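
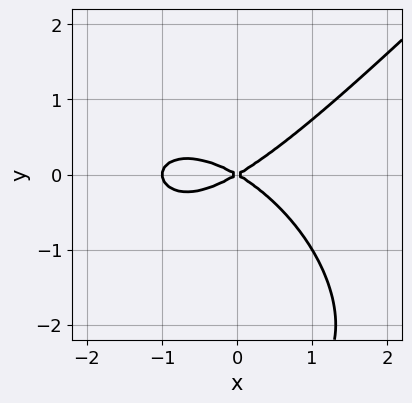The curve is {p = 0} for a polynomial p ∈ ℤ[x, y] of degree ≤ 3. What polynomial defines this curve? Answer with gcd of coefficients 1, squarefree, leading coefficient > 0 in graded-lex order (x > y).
The degree is 3 — no degree-2 curve has this shape.
Against the integer gridlines: one y-axis crossing is at y = 0; the x-axis gridline crossings are at x ∈ {-1, 0}.
The integer polynomial consistent with all of this is the stated p.

x^3 - y^3 + x^2 - 3*y^2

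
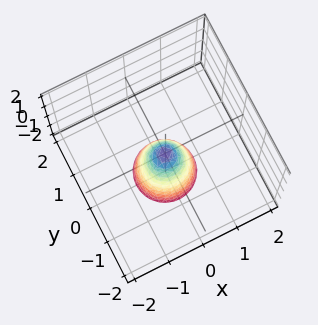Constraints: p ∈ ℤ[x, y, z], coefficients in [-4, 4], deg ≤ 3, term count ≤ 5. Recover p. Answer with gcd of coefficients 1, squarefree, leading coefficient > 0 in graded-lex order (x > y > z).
3*x^2 + 3*y^2 + z

(a) deg p = 2. A single bowl opening along one axis; a quadric.
(b) Symmetries: every cross-section ⟂ z is a circle, so x, y appear only via x² + y².
(c) From the visible intercepts: a circular section at z = -2 has radius between 0 and 1; it meets the y-axis at y = 0 (among the integer gridlines); one z-axis crossing is at z = 0; it meets the x-axis at x = 0 (among the integer gridlines).
(d) Matching integer coefficients to the picture gives p.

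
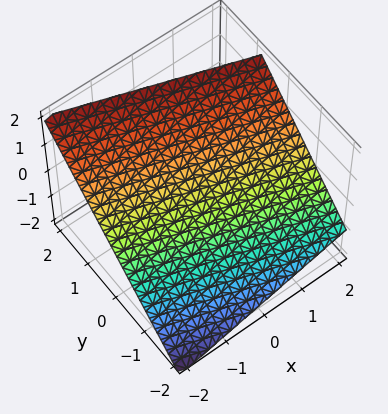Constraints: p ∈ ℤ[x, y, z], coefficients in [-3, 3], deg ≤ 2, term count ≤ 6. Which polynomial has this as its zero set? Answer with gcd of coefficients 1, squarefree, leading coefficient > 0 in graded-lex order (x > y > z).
x + 3*y - 3*z + 2

(a) Degree: the surface is flat (a plane), so deg p = 1.
(b) Against the integer gridlines: it meets the x-axis at x = -2 (among the integer gridlines).
(c) Putting this together gives p.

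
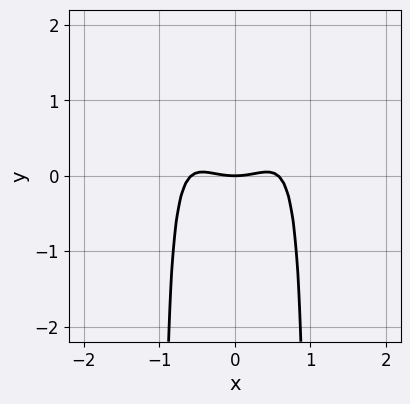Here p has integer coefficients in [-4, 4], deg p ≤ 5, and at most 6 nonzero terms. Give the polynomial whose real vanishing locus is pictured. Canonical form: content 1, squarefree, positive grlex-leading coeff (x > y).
3*x^4 - 2*x^2*y - x^2 + 2*y

First, the degree is 4 — the shape is more complex than any degree-3 curve.
Then, symmetries: mirror symmetry x ↦ −x ⇒ only even powers of x.
Next, from the axis intercepts and sections: one y-axis crossing is at y = 0; it crosses the x-axis at the gridline x = 0.
Finally, solving for integer coefficients yields p as stated.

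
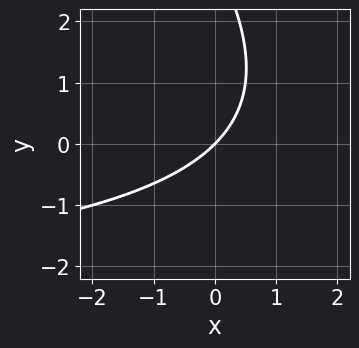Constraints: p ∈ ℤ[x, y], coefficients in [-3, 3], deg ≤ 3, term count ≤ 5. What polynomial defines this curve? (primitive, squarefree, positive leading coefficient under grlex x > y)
(a) Degree: a generic line meets the curve in up to 2 points, so deg p = 2.
(b) Reading off the gridlines: one y-axis crossing is at y = 0; it crosses the x-axis at the gridline x = 0.
(c) Solving for integer coefficients yields p as stated.

x*y + y^2 + 3*x - 3*y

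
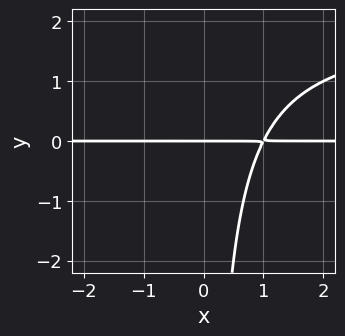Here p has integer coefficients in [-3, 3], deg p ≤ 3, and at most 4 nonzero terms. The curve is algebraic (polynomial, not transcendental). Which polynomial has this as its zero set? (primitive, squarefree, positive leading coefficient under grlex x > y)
x*y^2 - 2*x*y + 2*y

1. deg p = 3.
2. Checking where it meets the axes: it crosses the y-axis at the gridline y = 0; every point of the x-axis in the box is on the curve.
3. Together with the visible shape, these determine p as stated.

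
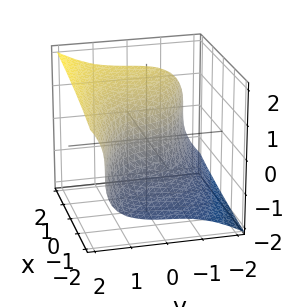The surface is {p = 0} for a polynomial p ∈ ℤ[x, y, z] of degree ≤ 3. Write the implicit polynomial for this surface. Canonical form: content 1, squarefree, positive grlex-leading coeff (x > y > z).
y^3 - 2*z^3 + 3*x + y

1. The degree is 3 — no degree-2 surface has this shape.
2. Observable constraints: it meets the y-axis at y = 0 (among the integer gridlines); it meets the x-axis at x = 0 (among the integer gridlines).
3. Matching integer coefficients to the picture gives p.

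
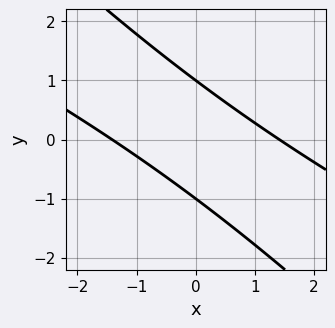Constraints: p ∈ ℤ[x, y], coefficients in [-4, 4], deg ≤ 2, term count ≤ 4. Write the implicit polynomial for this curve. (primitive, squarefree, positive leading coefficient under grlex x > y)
x^2 + 3*x*y + 2*y^2 - 2

1. Degree: a generic line meets the curve in up to 2 points, so deg p = 2.
2. Reading off the gridlines: the y-axis gridline crossings are at y ∈ {-1, 1}.
3. Fitting integer coefficients to these (and the overall shape) gives p.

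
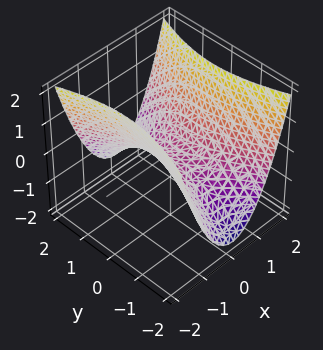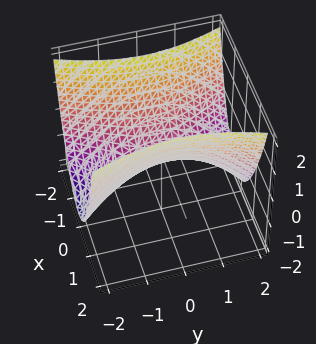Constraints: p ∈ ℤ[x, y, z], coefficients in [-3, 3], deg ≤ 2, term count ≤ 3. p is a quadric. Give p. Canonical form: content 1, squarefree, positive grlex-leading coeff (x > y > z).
(a) The degree is 2 — a hyperbolic paraboloid; a quadric.
(b) Symmetries: the x ↦ −x reflection is a symmetry, so x appears only in even powers; the y ↦ −y reflection is a symmetry, so y appears only in even powers.
(c) Reading off the gridlines: it meets the x-axis at x = 0 (among the integer gridlines); one y-axis crossing is at y = 0.
(d) Putting this together gives p.

3*x^2 - y^2 - 3*z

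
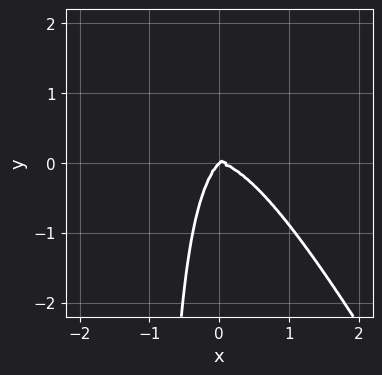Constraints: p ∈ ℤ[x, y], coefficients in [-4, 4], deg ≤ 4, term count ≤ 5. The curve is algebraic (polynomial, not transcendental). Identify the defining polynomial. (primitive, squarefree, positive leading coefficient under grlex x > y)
2*x^4 + 3*x^2*y^2 + 2*x*y^3 - 2*x*y^2 + 2*y^3

First, deg p = 4. A generic line meets the curve in up to 4 points.
Next, observable constraints: it meets the x-axis at x = 0 (among the integer gridlines); it meets the y-axis at y = 0 (among the integer gridlines).
Finally, assembling these constraints gives the stated polynomial.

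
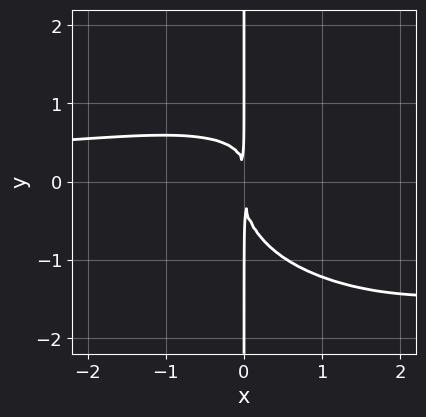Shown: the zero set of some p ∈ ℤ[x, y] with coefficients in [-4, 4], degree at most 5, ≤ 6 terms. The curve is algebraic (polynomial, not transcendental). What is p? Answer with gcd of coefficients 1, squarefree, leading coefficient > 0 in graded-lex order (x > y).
1. Degree: the shape is more complex than any degree-3 curve, so deg p = 4.
2. Checking where it meets the axes: the visible y-axis segment lies entirely on the curve.
3. Matching integer coefficients to the picture gives p.

x^3*y + 3*x*y^3 - 3*x^2*y + 3*x^2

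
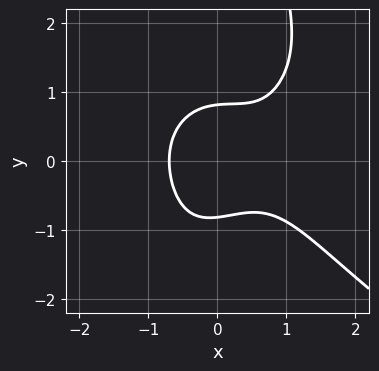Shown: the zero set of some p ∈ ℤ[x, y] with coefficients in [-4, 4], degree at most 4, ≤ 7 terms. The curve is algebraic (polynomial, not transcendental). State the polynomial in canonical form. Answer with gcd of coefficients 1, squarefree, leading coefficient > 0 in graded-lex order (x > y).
1. deg p = 4. A generic line meets the curve in up to 4 points.
2. Solving for integer coefficients yields p as stated.

x*y^3 + 3*x^3 - 2*x^2 - 3*y^2 + 2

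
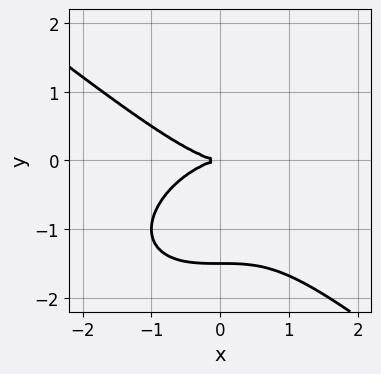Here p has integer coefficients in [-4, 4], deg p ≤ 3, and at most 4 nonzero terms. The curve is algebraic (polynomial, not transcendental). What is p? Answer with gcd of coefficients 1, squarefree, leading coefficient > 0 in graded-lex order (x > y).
deg p = 3.
Checking where it meets the axes: one y-axis crossing is at y = 0; one x-axis crossing is at x = 0.
Matching integer coefficients to the picture gives p.

x^3 + 2*y^3 + 3*y^2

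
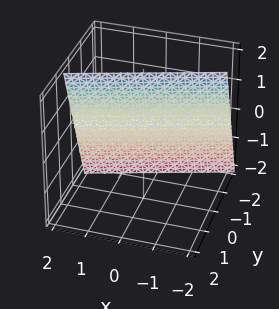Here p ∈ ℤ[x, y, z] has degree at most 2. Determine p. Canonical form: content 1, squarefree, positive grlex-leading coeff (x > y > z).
x - 3*y + z - 2

First, the degree is 1 — every cross-section is a straight line — this is a plane.
Next, from the visible intercepts: it crosses the x-axis at the gridline x = 2; it crosses the z-axis at the gridline z = 2.
Finally, these observations pin down the coefficients.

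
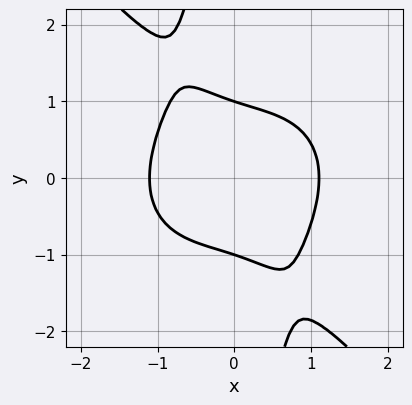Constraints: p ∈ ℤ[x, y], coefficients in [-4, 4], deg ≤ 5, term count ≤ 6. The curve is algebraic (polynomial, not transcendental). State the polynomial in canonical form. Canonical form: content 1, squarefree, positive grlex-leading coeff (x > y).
Degree: the shape is more complex than any degree-3 curve, so deg p = 4.
Checking where it meets the axes: among the integer gridlines, it crosses the y-axis at y ∈ {-1, 1}.
Fitting integer coefficients to these (and the overall shape) gives p.

2*x^4 + x^2*y^2 + 2*x*y^3 + 3*y^2 - 3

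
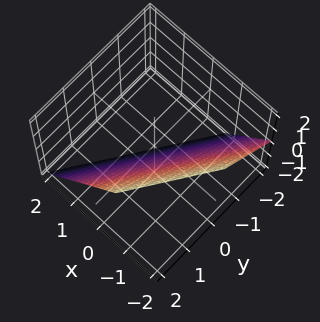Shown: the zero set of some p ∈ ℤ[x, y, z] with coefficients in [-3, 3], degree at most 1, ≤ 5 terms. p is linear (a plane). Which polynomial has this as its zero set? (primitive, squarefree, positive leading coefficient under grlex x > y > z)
1. Degree: the surface is flat (a plane), so deg p = 1.
2. From the visible intercepts: it crosses the y-axis at the gridline y = 1; one z-axis crossing is at z = -1.
3. Matching integer coefficients to the picture gives p.

3*x - 2*y + 2*z + 2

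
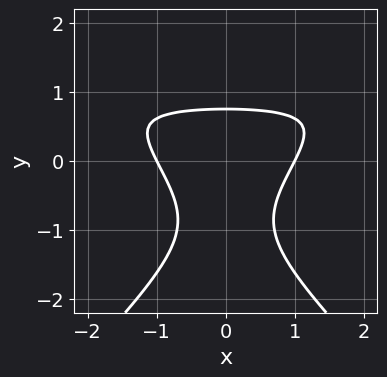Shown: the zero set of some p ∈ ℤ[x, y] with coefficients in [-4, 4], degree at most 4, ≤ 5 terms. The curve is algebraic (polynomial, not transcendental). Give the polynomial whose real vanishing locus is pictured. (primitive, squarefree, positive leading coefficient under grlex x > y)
x^2*y - y^3 - x^2 - y^2 + 1

1. The degree is 3 — a generic line meets the curve in up to 3 points.
2. Symmetries: it's symmetric under x → −x, forcing even powers of x.
3. Against the integer gridlines: the x-axis gridline crossings are at x ∈ {-1, 1}.
4. Assembling these constraints gives the stated polynomial.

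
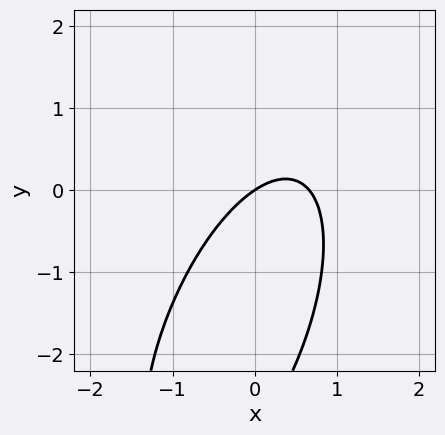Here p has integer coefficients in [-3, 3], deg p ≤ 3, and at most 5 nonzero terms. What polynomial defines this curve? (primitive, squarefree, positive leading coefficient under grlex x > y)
3*x^2 - 2*x*y + y^2 - 2*x + 3*y

First, deg p = 2. A generic line meets the curve in up to 2 points.
Next, reading off the gridlines: one x-axis crossing is at x = 0; it crosses the y-axis at the gridline y = 0.
Finally, matching integer coefficients to the picture gives p.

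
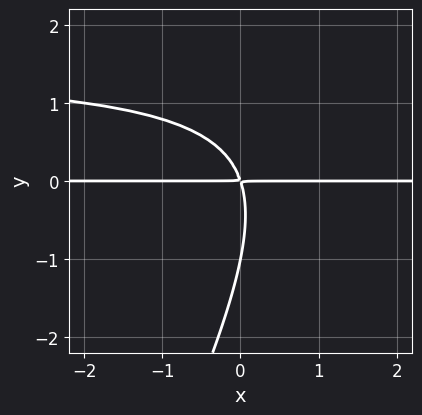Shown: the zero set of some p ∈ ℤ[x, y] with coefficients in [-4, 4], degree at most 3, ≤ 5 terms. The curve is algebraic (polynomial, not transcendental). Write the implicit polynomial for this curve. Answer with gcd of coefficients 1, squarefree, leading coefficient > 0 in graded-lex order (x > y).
2*x*y^2 - y^3 - 3*x*y - y^2

(a) deg p = 3.
(b) Checking where it meets the axes: it meets the y-axis at y = -1 (among the integer gridlines); the visible x-axis segment lies entirely on the curve.
(c) Together with the visible shape, these determine p as stated.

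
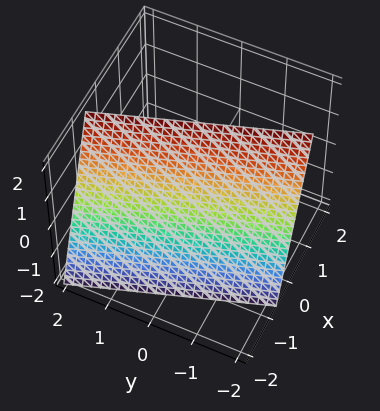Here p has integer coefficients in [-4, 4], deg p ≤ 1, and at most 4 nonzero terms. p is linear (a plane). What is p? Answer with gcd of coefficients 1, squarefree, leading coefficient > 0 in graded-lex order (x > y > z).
3*x + y - z + 2

First, the degree is 1 — the surface is flat (a plane).
Then, from the axis intercepts and sections: it crosses the y-axis at the gridline y = -2; one z-axis crossing is at z = 2.
Finally, putting this together gives p.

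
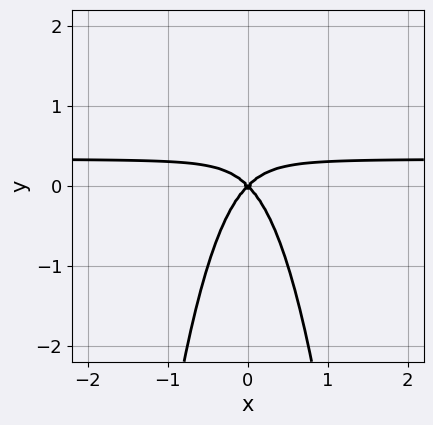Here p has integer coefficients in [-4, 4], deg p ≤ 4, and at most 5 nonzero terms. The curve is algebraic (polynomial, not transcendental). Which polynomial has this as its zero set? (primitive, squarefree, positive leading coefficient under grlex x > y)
3*x^2*y - x^2 + y^2

The degree is 3 — no degree-2 curve has this shape.
Symmetries: it's symmetric under x → −x, forcing even powers of x.
Observable constraints: one y-axis crossing is at y = 0; it crosses the x-axis at the gridline x = 0.
Matching integer coefficients to the picture gives p.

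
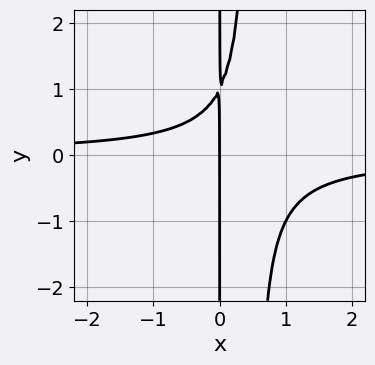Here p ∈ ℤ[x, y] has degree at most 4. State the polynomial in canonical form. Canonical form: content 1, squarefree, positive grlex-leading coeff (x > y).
2*x^2*y - x*y + x

First, the degree is 3 — no degree-2 curve has this shape.
Then, checking where it meets the axes: one x-axis crossing is at x = 0; every point of the y-axis in the box is on the curve.
Finally, putting this together gives p.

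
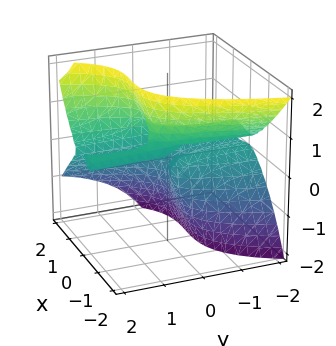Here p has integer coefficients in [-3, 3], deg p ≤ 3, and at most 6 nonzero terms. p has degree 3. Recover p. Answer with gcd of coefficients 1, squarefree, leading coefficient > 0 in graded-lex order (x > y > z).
(a) The degree is 3 — a generic line meets the surface in up to 3 points.
(b) Observable constraints: it meets the z-axis at z = 0 (among the integer gridlines); every point of the y-axis in the box is on the surface.
(c) Matching integer coefficients to the picture gives p.

2*x^3 - 3*y*z^2 + z^3 - 2*x^2 + y*z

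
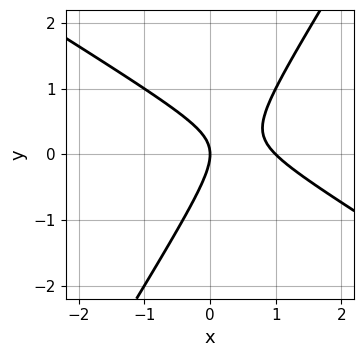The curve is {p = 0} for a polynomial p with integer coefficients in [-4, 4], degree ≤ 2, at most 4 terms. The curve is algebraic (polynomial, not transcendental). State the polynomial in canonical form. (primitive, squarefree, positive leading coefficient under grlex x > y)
x^2 + x*y - y^2 - x

(a) Degree: a generic line meets the curve in up to 2 points, so deg p = 2.
(b) Observable constraints: among the integer gridlines, it crosses the x-axis at x ∈ {0, 1}; it crosses the y-axis at the gridline y = 0.
(c) Assembling these constraints gives the stated polynomial.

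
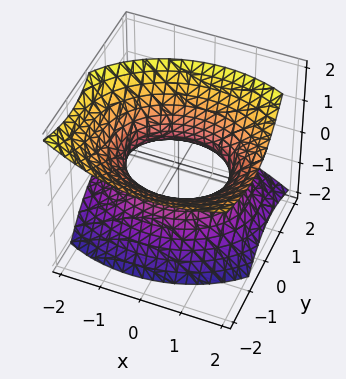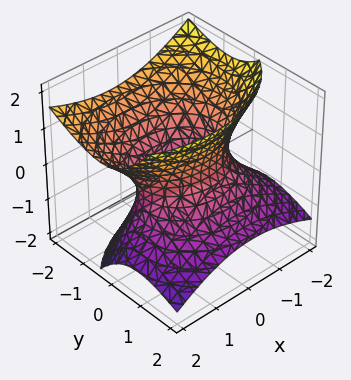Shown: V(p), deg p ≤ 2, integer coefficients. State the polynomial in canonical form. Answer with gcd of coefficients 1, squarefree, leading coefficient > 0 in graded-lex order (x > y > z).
(a) Degree: the shape is more complex than any degree-1 surface, so deg p = 2.
(b) Observable constraints: the y-axis gridline crossings are at y ∈ {-1, 1}; no z-intercept at any integer in the box.
(c) Fitting integer coefficients to these (and the overall shape) gives p.

2*x^2 - x*z + 3*y^2 + 3*y*z - 3*z^2 - 3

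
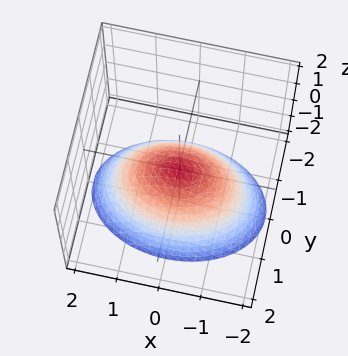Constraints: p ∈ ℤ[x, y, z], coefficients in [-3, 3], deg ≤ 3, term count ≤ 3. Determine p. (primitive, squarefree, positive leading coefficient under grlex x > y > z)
x^2 + 2*y^2 + 2*z

deg p = 2.
Symmetries: mirror symmetry x ↦ −x ⇒ only even powers of x; the y ↦ −y reflection is a symmetry, so y appears only in even powers.
From the axis intercepts and sections: it meets the y-axis at y = 0 (among the integer gridlines); it crosses the z-axis at the gridline z = 0; one x-axis crossing is at x = 0.
Assembling these constraints gives the stated polynomial.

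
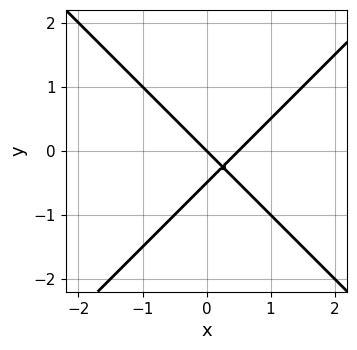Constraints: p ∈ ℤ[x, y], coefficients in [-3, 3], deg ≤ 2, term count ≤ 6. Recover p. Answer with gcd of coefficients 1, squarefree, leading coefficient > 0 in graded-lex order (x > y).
2*x^2 - 2*y^2 - x - y

1. The degree is 2 — a generic line meets the curve in up to 2 points.
2. From the visible intercepts: one x-axis crossing is at x = 0; it meets the y-axis at y = 0 (among the integer gridlines).
3. These observations pin down the coefficients.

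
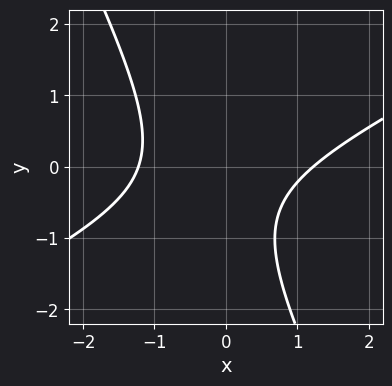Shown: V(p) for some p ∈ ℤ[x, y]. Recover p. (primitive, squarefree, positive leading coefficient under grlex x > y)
First, the degree is 2 — no degree-1 curve has this shape.
Next, observable constraints: no y-intercept at any integer in the box.
Finally, matching integer coefficients to the picture gives p.

2*x^2 - 3*x*y - 2*y^2 - 2*y - 3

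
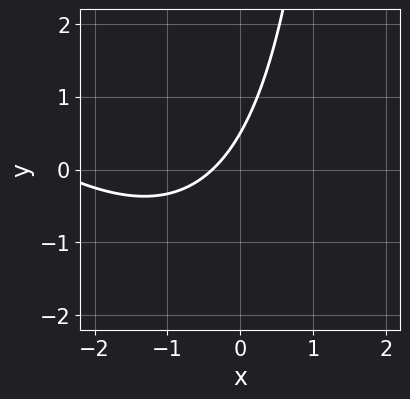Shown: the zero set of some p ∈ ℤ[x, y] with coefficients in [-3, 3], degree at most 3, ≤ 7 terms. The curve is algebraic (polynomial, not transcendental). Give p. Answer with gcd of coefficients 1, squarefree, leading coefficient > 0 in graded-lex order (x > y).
x^2 + x*y + 3*x - 2*y + 1

(a) deg p = 2. The shape is more complex than any degree-1 curve.
(b) The integer polynomial consistent with all of this is the stated p.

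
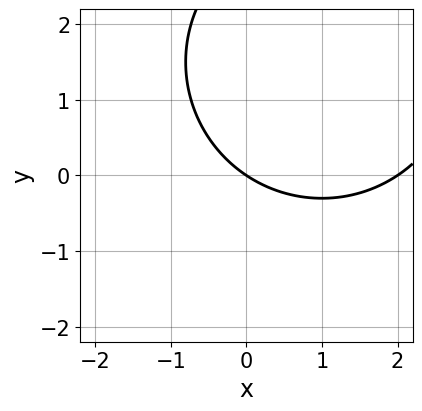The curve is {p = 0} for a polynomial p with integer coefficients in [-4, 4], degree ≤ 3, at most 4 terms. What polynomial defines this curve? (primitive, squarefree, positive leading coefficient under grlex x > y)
x^2 + y^2 - 2*x - 3*y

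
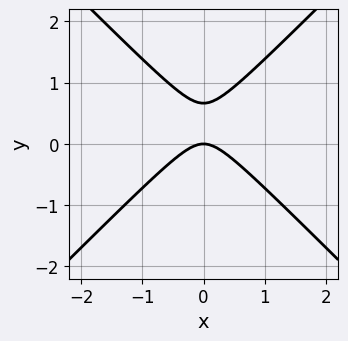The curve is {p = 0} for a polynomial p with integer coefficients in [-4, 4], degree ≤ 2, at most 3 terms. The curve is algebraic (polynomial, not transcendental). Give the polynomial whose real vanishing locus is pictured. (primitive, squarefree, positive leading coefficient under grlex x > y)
First, degree: a generic line meets the curve in up to 2 points, so deg p = 2.
Then, symmetries: it's symmetric under x → −x, forcing even powers of x.
Then, from the visible intercepts: it meets the y-axis at y = 0 (among the integer gridlines); it crosses the x-axis at the gridline x = 0.
Finally, these observations pin down the coefficients.

3*x^2 - 3*y^2 + 2*y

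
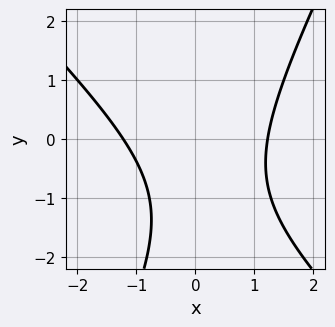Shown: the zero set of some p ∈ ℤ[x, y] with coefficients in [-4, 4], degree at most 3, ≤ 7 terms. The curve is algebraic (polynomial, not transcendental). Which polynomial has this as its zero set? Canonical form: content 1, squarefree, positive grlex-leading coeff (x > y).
2*x^2 + x*y - y^2 - 2*y - 3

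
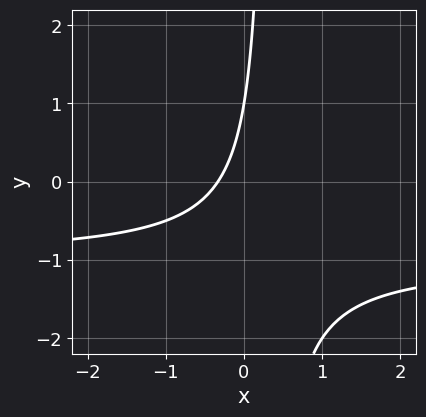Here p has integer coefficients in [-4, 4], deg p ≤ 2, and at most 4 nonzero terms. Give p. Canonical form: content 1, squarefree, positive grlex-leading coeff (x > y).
The degree is 2 — no degree-1 curve has this shape.
Observable constraints: one y-axis crossing is at y = 1.
These observations pin down the coefficients.

3*x*y + 3*x - y + 1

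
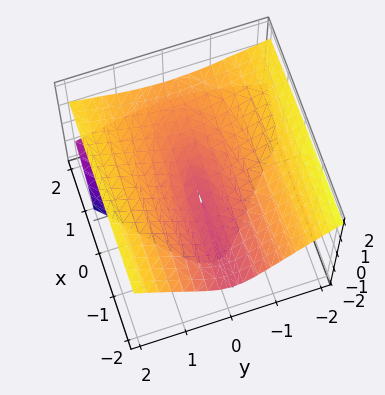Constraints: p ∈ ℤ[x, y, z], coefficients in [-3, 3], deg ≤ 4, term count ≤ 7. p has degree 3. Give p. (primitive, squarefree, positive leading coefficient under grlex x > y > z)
x*y^2 + z^3 - 2*x*z - 3*y^2 + 3*z^2

1. Degree: the shape is more complex than any degree-2 surface, so deg p = 3.
2. Observable constraints: it crosses the z-axis at the gridline z = 0; one y-axis crossing is at y = 0; every point of the x-axis in the box is on the surface.
3. These observations pin down the coefficients.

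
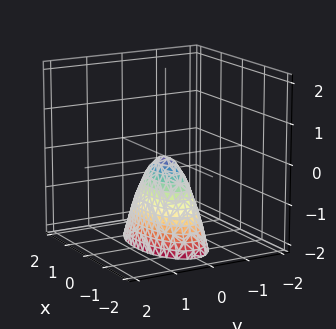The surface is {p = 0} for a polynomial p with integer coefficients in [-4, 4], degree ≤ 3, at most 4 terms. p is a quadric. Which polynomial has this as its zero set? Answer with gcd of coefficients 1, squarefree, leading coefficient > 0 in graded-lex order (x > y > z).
x^2 + 3*y^2 + z

Degree: a paraboloid; a quadric, so deg p = 2.
Symmetries: mirror symmetry x ↦ −x ⇒ only even powers of x; mirror symmetry y ↦ −y ⇒ only even powers of y.
Against the integer gridlines: it crosses the y-axis at the gridline y = 0; it crosses the z-axis at the gridline z = 0.
The integer polynomial consistent with all of this is the stated p.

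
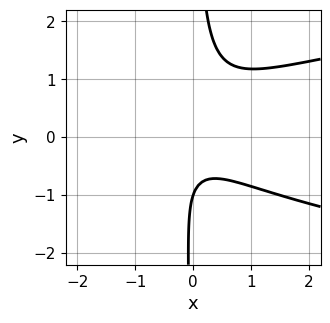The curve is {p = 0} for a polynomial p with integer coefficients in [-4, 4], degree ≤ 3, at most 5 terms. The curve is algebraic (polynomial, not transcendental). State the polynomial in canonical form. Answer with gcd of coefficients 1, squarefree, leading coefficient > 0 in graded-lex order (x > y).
First, the degree is 3 — no degree-2 curve has this shape.
Next, checking where it meets the axes: it meets the y-axis at y = -1 (among the integer gridlines); the curve avoids every integer x-axis point in the box.
Finally, assembling these constraints gives the stated polynomial.

3*x*y^2 - 2*x^2 - y - 1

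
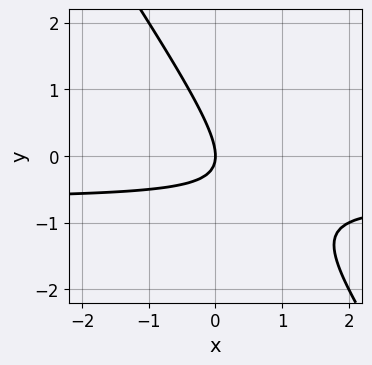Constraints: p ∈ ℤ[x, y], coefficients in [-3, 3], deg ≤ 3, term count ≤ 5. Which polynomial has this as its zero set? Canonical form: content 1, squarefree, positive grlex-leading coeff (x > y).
1. deg p = 2. No degree-1 curve has this shape.
2. Reading off the gridlines: it crosses the x-axis at the gridline x = 0; it crosses the y-axis at the gridline y = 0.
3. Putting this together gives p.

3*x*y + 2*y^2 + 2*x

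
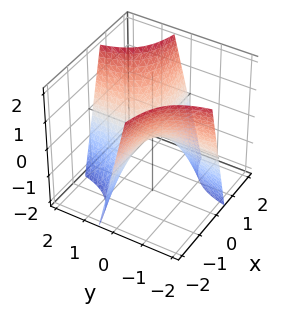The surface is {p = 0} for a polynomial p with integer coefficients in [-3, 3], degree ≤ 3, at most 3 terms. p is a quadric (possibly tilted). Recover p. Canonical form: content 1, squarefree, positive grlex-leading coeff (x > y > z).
2*x*y - z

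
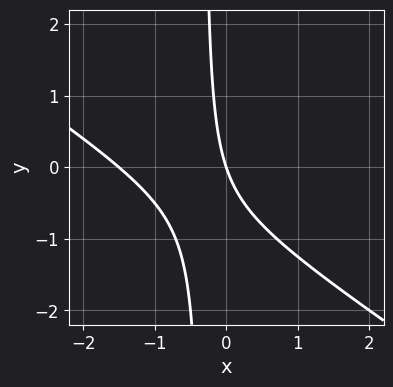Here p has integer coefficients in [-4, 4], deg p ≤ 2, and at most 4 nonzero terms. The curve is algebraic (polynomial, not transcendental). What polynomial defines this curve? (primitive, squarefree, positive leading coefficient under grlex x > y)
Degree: the shape is more complex than any degree-1 curve, so deg p = 2.
From the visible intercepts: one x-axis crossing is at x = 0; it meets the y-axis at y = 0 (among the integer gridlines).
These observations pin down the coefficients.

2*x^2 + 3*x*y + 3*x + y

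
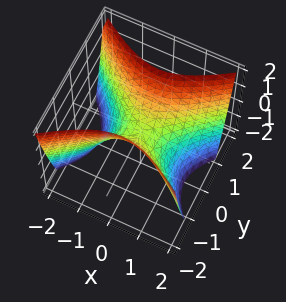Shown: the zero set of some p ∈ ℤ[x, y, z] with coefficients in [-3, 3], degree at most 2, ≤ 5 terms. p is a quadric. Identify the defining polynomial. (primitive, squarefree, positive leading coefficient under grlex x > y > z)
2*x^2 - 3*y^2 + 2*z

deg p = 2. A saddle surface; a quadric.
Symmetries: mirror symmetry x ↦ −x ⇒ only even powers of x; it's symmetric under y → −y, forcing even powers of y.
Checking where it meets the axes: it meets the z-axis at z = 0 (among the integer gridlines); it meets the x-axis at x = 0 (among the integer gridlines).
The integer polynomial consistent with all of this is the stated p.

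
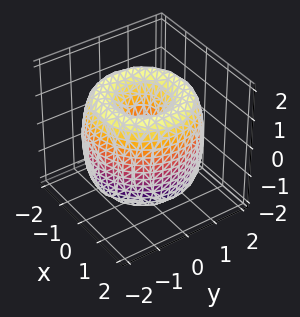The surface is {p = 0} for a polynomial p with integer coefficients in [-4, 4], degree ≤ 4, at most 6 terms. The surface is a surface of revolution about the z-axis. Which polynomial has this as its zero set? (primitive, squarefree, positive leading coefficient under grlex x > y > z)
1. Degree: the shape is more complex than any degree-3 surface, so deg p = 4.
2. By symmetry, every cross-section ⟂ z is a circle, so x, y appear only via x² + y².
3. From the axis intercepts and sections: one z-axis crossing is at z = 0; a circular section at z = 0 has radius between 1 and 2; one x-axis crossing is at x = 0.
4. Putting this together gives p.

x^4 + 2*x^2*y^2 + y^4 - 3*x^2 - 3*y^2 + z^2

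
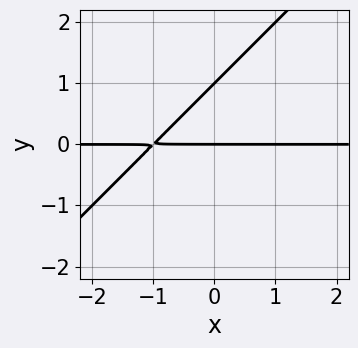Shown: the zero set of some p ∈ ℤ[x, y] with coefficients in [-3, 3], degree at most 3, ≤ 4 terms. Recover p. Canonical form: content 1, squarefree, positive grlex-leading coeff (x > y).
x*y - y^2 + y

1. Degree: no degree-1 curve has this shape, so deg p = 2.
2. From the axis intercepts and sections: every point of the x-axis in the box is on the curve; among the integer gridlines, it crosses the y-axis at y ∈ {0, 1}.
3. Together with the visible shape, these determine p as stated.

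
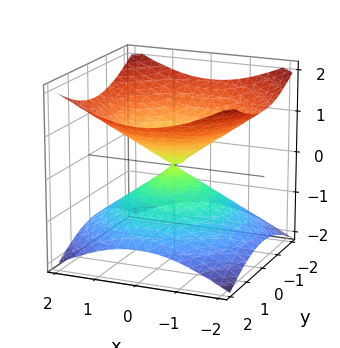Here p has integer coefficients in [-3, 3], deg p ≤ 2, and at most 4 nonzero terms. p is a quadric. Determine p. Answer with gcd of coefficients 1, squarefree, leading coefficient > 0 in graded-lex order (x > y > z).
First, deg p = 2. Two nappes meeting at a single point; a quadric.
Then, by symmetry, every cross-section ⟂ z is a circle, so x, y appear only via x² + y²; the z ↦ −z reflection is a symmetry, so z appears only in even powers.
Next, checking where it meets the axes: it crosses the y-axis at the gridline y = 0; one x-axis crossing is at x = 0.
Finally, solving for integer coefficients yields p as stated.

x^2 + y^2 - 2*z^2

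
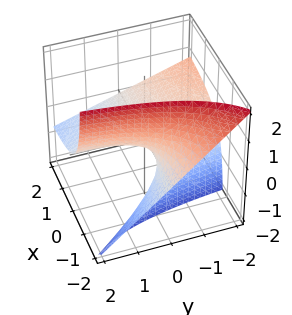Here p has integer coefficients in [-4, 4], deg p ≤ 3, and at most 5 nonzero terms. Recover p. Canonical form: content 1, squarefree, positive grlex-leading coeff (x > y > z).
x*y + 2*x*z + 2*z

(a) deg p = 2. The shape is more complex than any degree-1 surface.
(b) From the visible intercepts: every point of the y-axis in the box is on the surface; every point of the x-axis in the box is on the surface.
(c) Matching integer coefficients to the picture gives p.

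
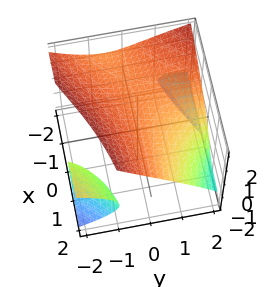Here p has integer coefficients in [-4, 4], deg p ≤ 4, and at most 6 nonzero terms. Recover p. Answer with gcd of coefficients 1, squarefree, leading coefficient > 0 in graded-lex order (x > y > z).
First, I count 3 distinct pieces. They look like related sheets of one shape, so recover p as a whole.
Then, degree: no degree-2 surface has this shape, so deg p = 3.
Next, from the axis intercepts and sections: the surface avoids every integer x-axis point in the box; the surface avoids every integer y-axis point in the box.
Finally, the integer polynomial consistent with all of this is the stated p.

x*y^2 + 2*x*y*z + 2*y*z^2 + 2*z^3 - 3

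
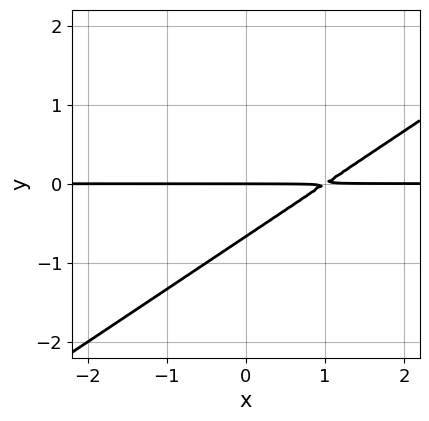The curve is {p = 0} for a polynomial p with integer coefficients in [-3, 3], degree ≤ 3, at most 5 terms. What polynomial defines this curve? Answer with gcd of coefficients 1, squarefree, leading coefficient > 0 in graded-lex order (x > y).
1. The degree is 2 — the shape is more complex than any degree-1 curve.
2. Checking where it meets the axes: one y-axis crossing is at y = 0; the visible x-axis segment lies entirely on the curve.
3. Solving for integer coefficients yields p as stated.

2*x*y - 3*y^2 - 2*y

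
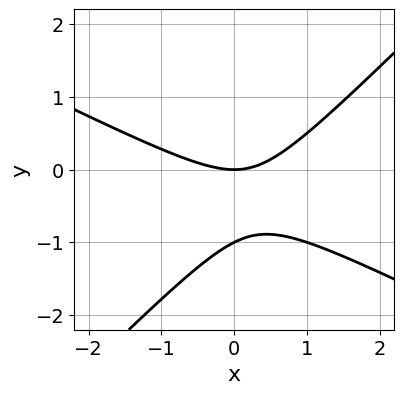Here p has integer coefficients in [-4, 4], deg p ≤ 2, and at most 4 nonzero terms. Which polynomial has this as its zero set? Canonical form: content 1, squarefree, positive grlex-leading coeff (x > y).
The degree is 2 — a generic line meets the curve in up to 2 points.
Observable constraints: it meets the x-axis at x = 0 (among the integer gridlines); the y-axis gridline crossings are at y ∈ {-1, 0}.
Matching integer coefficients to the picture gives p.

x^2 + x*y - 2*y^2 - 2*y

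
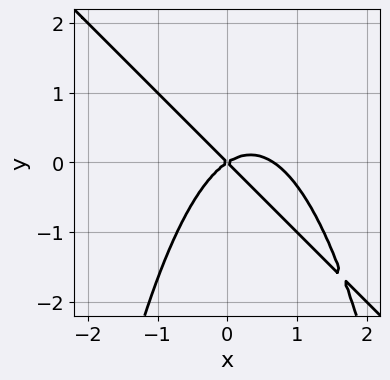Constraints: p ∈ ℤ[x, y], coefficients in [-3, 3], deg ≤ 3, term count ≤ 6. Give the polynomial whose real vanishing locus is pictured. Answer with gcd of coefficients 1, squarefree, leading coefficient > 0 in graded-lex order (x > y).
3*x^3 + 3*x^2*y - 2*x^2 + x*y + 3*y^2

(a) Degree: a generic line meets the curve in up to 3 points, so deg p = 3.
(b) From the axis intercepts and sections: it meets the x-axis at x = 0 (among the integer gridlines); one y-axis crossing is at y = 0.
(c) Solving for integer coefficients yields p as stated.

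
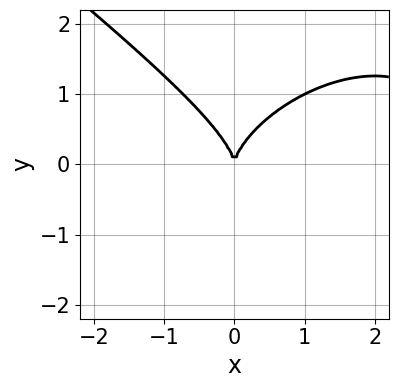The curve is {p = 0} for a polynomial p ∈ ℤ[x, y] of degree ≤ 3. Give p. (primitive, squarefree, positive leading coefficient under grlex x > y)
(a) deg p = 3. The shape is more complex than any degree-2 curve.
(b) Checking where it meets the axes: it meets the y-axis at y = 0 (among the integer gridlines); it crosses the x-axis at the gridline x = 0.
(c) Putting this together gives p.

x^3 + 2*y^3 - 3*x^2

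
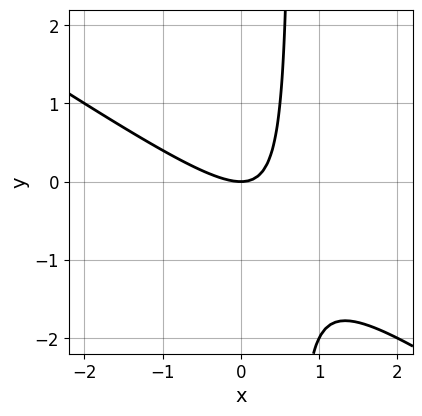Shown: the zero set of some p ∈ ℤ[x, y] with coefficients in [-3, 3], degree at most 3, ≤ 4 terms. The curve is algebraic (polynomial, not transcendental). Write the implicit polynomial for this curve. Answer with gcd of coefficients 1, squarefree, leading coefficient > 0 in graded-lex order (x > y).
2*x^2 + 3*x*y - 2*y

First, the degree is 2 — no degree-1 curve has this shape.
Then, against the integer gridlines: it crosses the y-axis at the gridline y = 0; one x-axis crossing is at x = 0.
Finally, solving for integer coefficients yields p as stated.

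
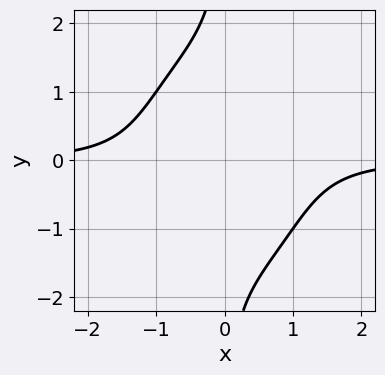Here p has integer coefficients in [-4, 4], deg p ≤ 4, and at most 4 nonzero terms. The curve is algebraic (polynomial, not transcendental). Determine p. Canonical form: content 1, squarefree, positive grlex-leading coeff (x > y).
2*x^3*y + x*y^3 + 3

1. Degree: a generic line meets the curve in up to 4 points, so deg p = 4.
2. Checking where it meets the axes: it misses every integer gridline on the y-axis; it misses every integer gridline on the x-axis.
3. Fitting integer coefficients to these (and the overall shape) gives p.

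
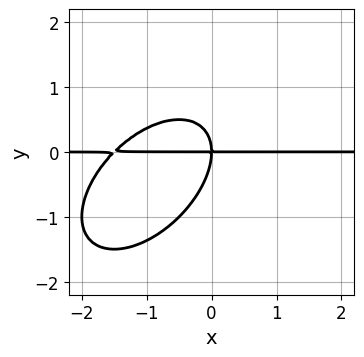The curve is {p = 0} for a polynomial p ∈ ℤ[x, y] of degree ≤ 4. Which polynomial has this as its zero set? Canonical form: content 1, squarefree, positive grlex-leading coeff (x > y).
2*x^2*y - 2*x*y^2 + 2*y^3 + 3*x*y

First, the degree is 3 — a generic line meets the curve in up to 3 points.
Next, observable constraints: every point of the x-axis in the box is on the curve; it crosses the y-axis at the gridline y = 0.
Finally, the integer polynomial consistent with all of this is the stated p.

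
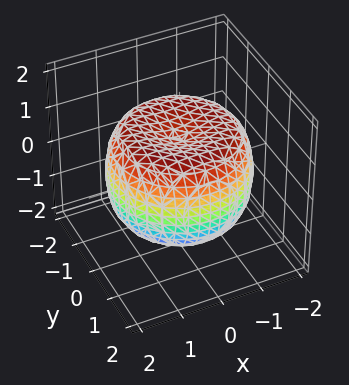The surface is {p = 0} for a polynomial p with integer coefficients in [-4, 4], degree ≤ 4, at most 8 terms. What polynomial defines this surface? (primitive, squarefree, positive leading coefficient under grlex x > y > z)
x^4 + 2*x^2*y^2 + y^4 - 2*x^2 - 2*y^2 + 2*z^2 - 2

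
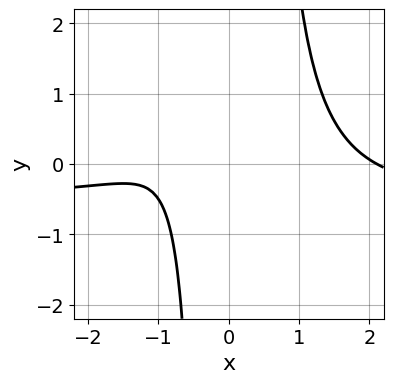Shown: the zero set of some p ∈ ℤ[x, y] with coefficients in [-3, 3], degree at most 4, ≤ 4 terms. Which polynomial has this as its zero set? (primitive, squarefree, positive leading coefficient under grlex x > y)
2*x^3*y + x^3 - 3*x - 3

First, deg p = 4.
Next, from the axis intercepts and sections: it misses every integer gridline on the x-axis; no y-intercept at any integer in the box.
Finally, together with the visible shape, these determine p as stated.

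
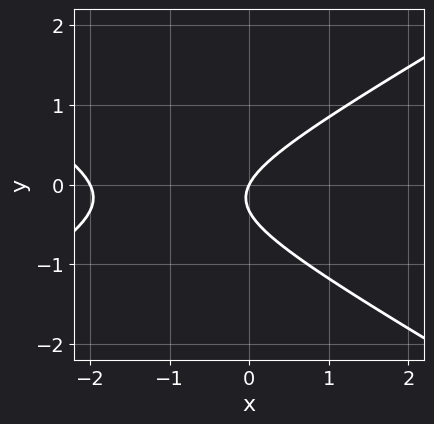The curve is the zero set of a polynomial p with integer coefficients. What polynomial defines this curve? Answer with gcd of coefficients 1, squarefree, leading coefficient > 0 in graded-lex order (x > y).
x^2 - 3*y^2 + 2*x - y

The degree is 2 — a generic line meets the curve in up to 2 points.
From the visible intercepts: the x-axis gridline crossings are at x ∈ {-2, 0}; it crosses the y-axis at the gridline y = 0.
Putting this together gives p.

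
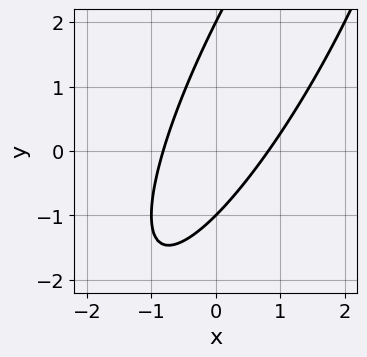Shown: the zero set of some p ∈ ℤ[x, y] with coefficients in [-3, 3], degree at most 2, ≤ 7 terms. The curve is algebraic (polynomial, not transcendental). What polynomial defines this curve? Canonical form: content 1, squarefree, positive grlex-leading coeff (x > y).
3*x^2 - 3*x*y + y^2 - y - 2

(a) deg p = 2. No degree-1 curve has this shape.
(b) From the axis intercepts and sections: among the integer gridlines, it crosses the y-axis at y ∈ {-1, 2}.
(c) Matching integer coefficients to the picture gives p.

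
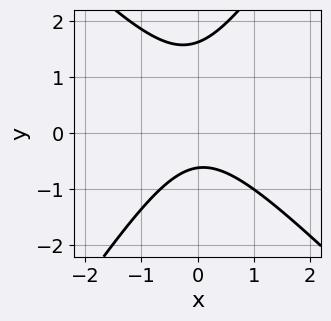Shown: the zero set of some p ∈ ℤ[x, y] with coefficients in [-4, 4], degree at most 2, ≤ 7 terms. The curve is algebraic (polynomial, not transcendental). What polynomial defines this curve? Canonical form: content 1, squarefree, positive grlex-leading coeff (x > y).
3*x^2 + x*y - 2*y^2 + 2*y + 2

deg p = 2. No degree-1 curve has this shape.
Reading off the gridlines: the curve avoids every integer x-axis point in the box.
Fitting integer coefficients to these (and the overall shape) gives p.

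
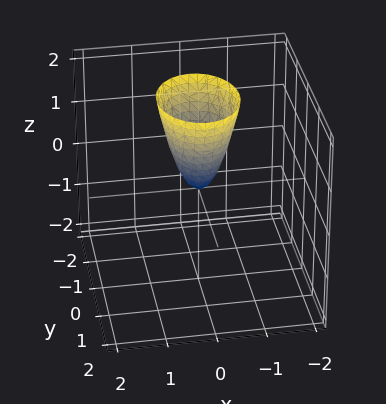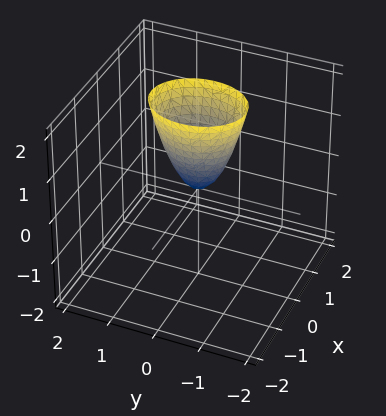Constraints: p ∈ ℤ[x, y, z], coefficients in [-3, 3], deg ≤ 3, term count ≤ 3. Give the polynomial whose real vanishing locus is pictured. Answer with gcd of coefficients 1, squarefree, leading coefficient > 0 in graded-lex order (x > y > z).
1. Degree: a single bowl opening along one axis; a quadric, so deg p = 2.
2. Symmetries: it's symmetric under y → −y, forcing even powers of y; the x ↦ −x reflection is a symmetry, so x appears only in even powers.
3. From the visible intercepts: one y-axis crossing is at y = 0; one x-axis crossing is at x = 0; one z-axis crossing is at z = 0.
4. These observations pin down the coefficients.

3*x^2 + 2*y^2 - z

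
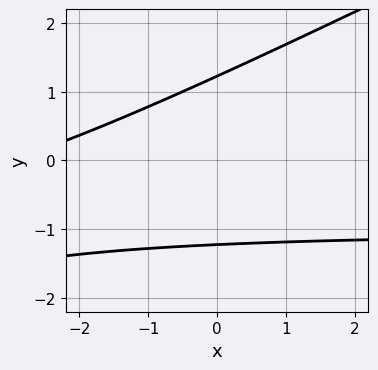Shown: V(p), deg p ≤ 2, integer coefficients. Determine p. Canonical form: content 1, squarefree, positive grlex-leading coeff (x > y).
x*y - 2*y^2 + x + 3

(a) The degree is 2 — the shape is more complex than any degree-1 curve.
(b) From the axis intercepts and sections: it misses every integer gridline on the x-axis.
(c) Matching integer coefficients to the picture gives p.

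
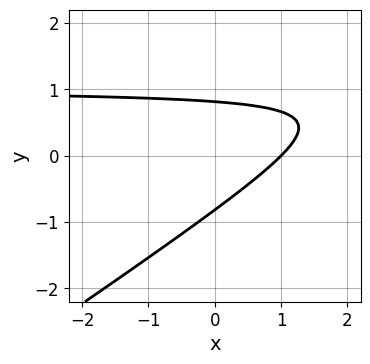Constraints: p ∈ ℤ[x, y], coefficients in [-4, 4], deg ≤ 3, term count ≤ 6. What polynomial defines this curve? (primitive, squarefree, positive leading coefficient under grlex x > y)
1. The degree is 2 — a generic line meets the curve in up to 2 points.
2. Observable constraints: one x-axis crossing is at x = 1.
3. Putting this together gives p.

2*x*y - 3*y^2 - 2*x + 2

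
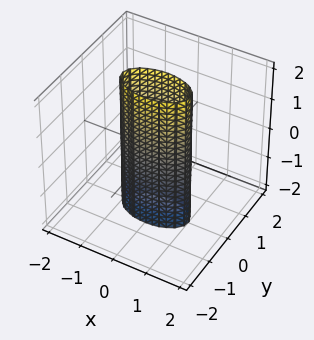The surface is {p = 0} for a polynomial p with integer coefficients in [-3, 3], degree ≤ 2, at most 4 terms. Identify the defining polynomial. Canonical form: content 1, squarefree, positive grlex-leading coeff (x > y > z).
x^2 + 3*y^2 - 1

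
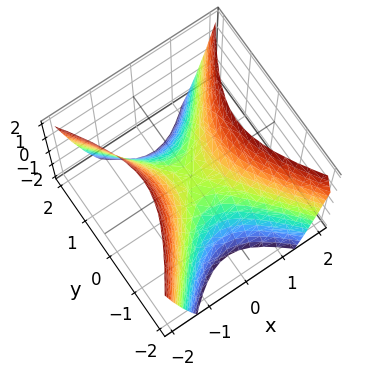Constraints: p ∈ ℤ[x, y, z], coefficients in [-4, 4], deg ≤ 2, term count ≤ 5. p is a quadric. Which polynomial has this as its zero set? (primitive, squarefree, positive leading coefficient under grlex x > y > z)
Degree: a saddle surface; a quadric, so deg p = 2.
Symmetries: it's symmetric under y → −y, forcing even powers of y; mirror symmetry x ↦ −x ⇒ only even powers of x.
Observable constraints: one z-axis crossing is at z = 0; it crosses the x-axis at the gridline x = 0; it meets the y-axis at y = 0 (among the integer gridlines).
Together with the visible shape, these determine p as stated.

3*x^2 - 2*y^2 - 2*z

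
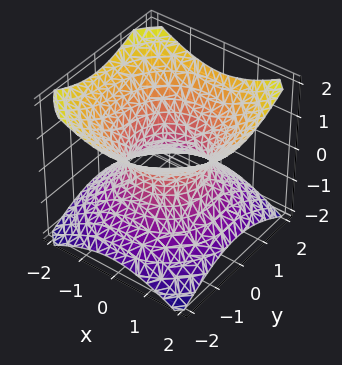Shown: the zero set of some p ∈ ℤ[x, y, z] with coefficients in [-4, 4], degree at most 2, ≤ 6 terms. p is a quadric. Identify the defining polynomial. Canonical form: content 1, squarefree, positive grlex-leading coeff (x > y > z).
The degree is 2 — one connected sheet with a waist; a quadric.
Symmetry: every cross-section ⟂ z is a circle, so x, y appear only via x² + y²; mirror symmetry z ↦ −z ⇒ only even powers of z.
Reading off the gridlines: the x-axis gridline crossings are at x ∈ {-1, 1}; a circular section at z = 1 has radius between 1 and 2; the surface avoids every integer z-axis point in the box.
The integer polynomial consistent with all of this is the stated p. Check: (0, -1, 0) on the y-axis lies on the surface, and p(0, -1, 0) = 0. ✓

2*x^2 + 2*y^2 - 3*z^2 - 2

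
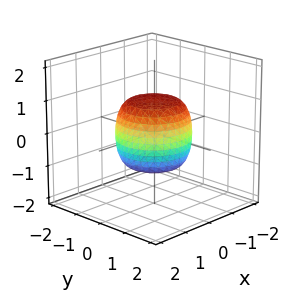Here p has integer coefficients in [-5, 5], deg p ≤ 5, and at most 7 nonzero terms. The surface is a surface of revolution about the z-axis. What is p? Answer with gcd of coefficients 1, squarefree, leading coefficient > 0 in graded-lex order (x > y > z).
First, degree: no degree-3 surface has this shape, so deg p = 4.
Then, symmetry: every cross-section ⟂ z is a circle, so x, y appear only via x² + y².
Next, against the integer gridlines: a circular section at z = 0 has radius between 1 and 2; among the integer gridlines, it crosses the z-axis at z ∈ {-1, 1}.
Finally, the integer polynomial consistent with all of this is the stated p.

2*x^4 + 4*x^2*y^2 + 2*y^4 - x^2 - y^2 + 2*z^2 - 2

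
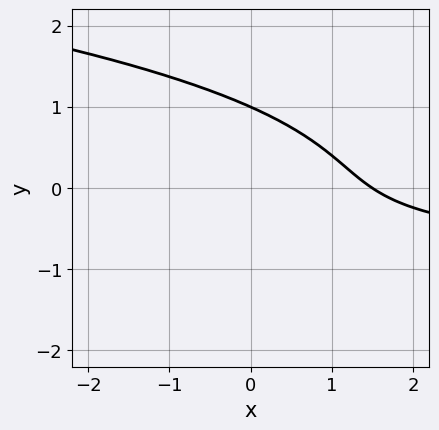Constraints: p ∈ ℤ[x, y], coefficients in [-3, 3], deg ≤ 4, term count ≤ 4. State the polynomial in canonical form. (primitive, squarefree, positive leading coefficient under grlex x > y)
3*y^3 + 2*x*y + 2*x - 3

(a) The degree is 3 — the shape is more complex than any degree-2 curve.
(b) From the visible intercepts: one y-axis crossing is at y = 1.
(c) The integer polynomial consistent with all of this is the stated p.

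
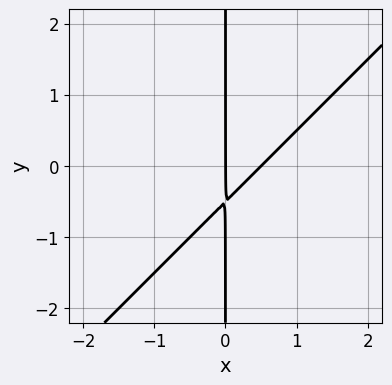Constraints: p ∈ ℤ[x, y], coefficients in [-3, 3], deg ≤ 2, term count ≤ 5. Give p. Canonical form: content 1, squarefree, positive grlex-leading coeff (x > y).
1. The degree is 2 — no degree-1 curve has this shape.
2. Observable constraints: it meets the x-axis at x = 0 (among the integer gridlines); the visible y-axis segment lies entirely on the curve.
3. Fitting integer coefficients to these (and the overall shape) gives p.

2*x^2 - 2*x*y - x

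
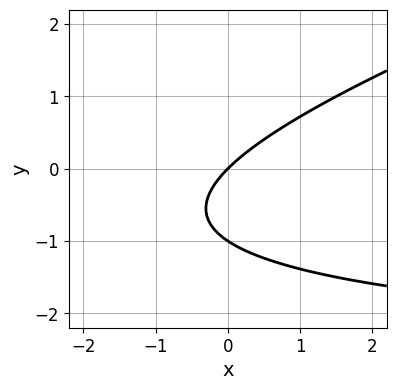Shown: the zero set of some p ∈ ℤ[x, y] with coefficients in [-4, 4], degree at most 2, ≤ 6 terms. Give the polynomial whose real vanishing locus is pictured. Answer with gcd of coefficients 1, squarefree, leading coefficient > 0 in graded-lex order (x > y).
x*y - 3*y^2 + 3*x - 3*y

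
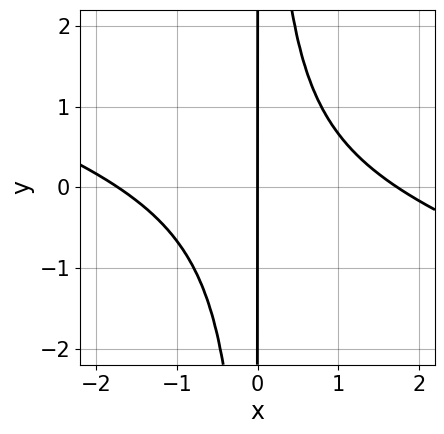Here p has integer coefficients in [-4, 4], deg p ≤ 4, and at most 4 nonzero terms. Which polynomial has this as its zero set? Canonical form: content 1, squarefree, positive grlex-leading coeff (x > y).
x^3 + 3*x^2*y - 3*x

(a) deg p = 3. The shape is more complex than any degree-2 curve.
(b) Observable constraints: every point of the y-axis in the box is on the curve; one x-axis crossing is at x = 0.
(c) Assembling these constraints gives the stated polynomial.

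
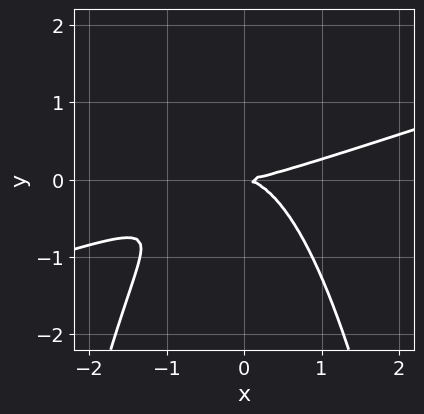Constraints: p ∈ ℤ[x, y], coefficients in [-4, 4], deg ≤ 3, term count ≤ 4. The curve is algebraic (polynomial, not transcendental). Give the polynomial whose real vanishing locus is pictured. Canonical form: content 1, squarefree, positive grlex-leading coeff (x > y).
x^3 - 3*x^2*y - 3*y^2

(a) Degree: a generic line meets the curve in up to 3 points, so deg p = 3.
(b) Checking where it meets the axes: it meets the y-axis at y = 0 (among the integer gridlines); it meets the x-axis at x = 0 (among the integer gridlines).
(c) Matching integer coefficients to the picture gives p.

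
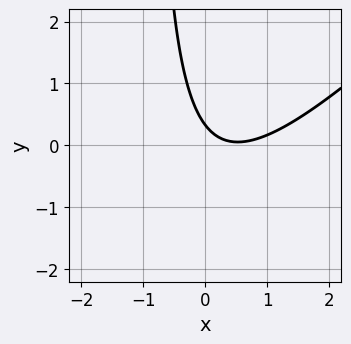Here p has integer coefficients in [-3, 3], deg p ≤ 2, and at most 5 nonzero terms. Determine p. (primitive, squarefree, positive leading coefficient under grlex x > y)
3*x^2 - 3*x*y - 3*x - 3*y + 1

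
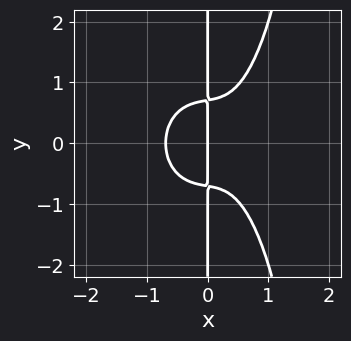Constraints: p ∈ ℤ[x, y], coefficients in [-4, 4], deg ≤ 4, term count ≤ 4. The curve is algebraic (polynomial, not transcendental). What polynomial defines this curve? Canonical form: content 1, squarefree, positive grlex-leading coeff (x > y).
3*x^4 + x^2*y^2 - 2*x*y^2 + x

deg p = 4. A generic line meets the curve in up to 4 points.
Symmetries: the y ↦ −y reflection is a symmetry, so y appears only in even powers.
Checking where it meets the axes: it crosses the x-axis at the gridline x = 0; the visible y-axis segment lies entirely on the curve.
The integer polynomial consistent with all of this is the stated p.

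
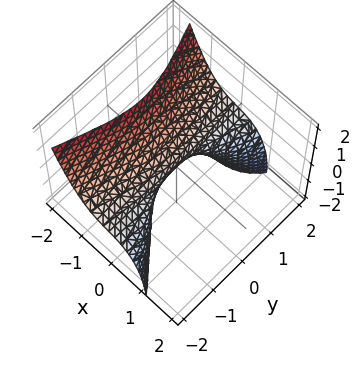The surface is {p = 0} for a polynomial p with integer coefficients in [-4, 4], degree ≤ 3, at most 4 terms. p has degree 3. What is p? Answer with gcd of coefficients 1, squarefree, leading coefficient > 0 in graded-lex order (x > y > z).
3*x^3 + y^2*z + z^2 + x

First, degree: a generic line meets the surface in up to 3 points, so deg p = 3.
Then, observable constraints: it crosses the x-axis at the gridline x = 0; every point of the y-axis in the box is on the surface; it meets the z-axis at z = 0 (among the integer gridlines).
Finally, assembling these constraints gives the stated polynomial.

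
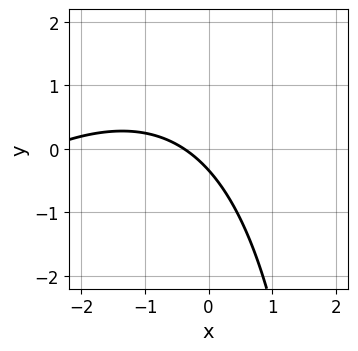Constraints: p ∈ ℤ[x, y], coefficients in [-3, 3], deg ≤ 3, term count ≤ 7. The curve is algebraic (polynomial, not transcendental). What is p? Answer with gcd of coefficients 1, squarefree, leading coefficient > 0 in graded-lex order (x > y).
x^2 - x*y + 3*x + 3*y + 1

1. deg p = 2. A generic line meets the curve in up to 2 points.
2. Putting this together gives p.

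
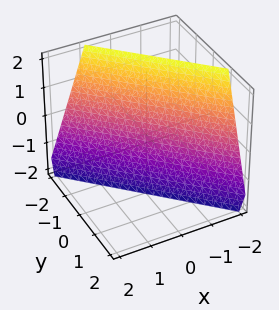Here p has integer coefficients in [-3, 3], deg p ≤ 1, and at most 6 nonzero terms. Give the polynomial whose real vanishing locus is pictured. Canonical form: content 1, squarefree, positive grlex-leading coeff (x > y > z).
deg p = 1. The surface is flat (a plane).
Against the integer gridlines: it crosses the z-axis at the gridline z = -2.
The integer polynomial consistent with all of this is the stated p.

3*x + 3*y + z + 2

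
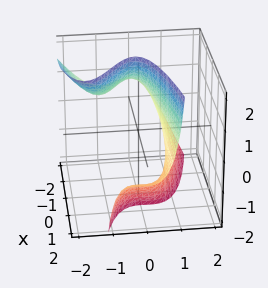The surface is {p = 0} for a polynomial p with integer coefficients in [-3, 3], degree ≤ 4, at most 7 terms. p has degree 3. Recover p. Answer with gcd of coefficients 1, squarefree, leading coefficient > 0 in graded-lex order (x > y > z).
3*y^3 + 2*y^2*z - 2*x*z + 3*y^2 - 3

First, deg p = 3. The shape is more complex than any degree-2 surface.
Then, reading off the gridlines: no z-intercept at any integer in the box; the surface avoids every integer x-axis point in the box.
Finally, assembling these constraints gives the stated polynomial.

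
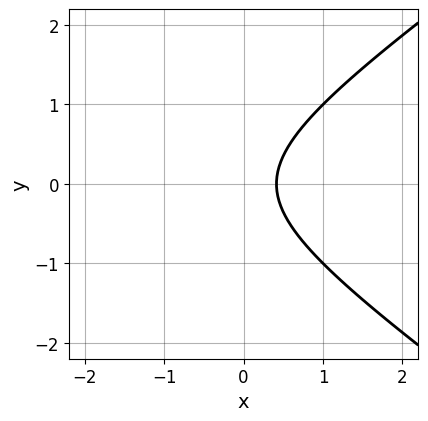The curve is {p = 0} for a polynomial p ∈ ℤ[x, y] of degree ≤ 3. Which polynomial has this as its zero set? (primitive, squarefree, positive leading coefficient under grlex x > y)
(a) deg p = 2. The shape is more complex than any degree-1 curve.
(b) Symmetries: mirror symmetry y ↦ −y ⇒ only even powers of y.
(c) Checking where it meets the axes: it misses every integer gridline on the y-axis.
(d) These observations pin down the coefficients.

x^2 - 2*y^2 + 2*x - 1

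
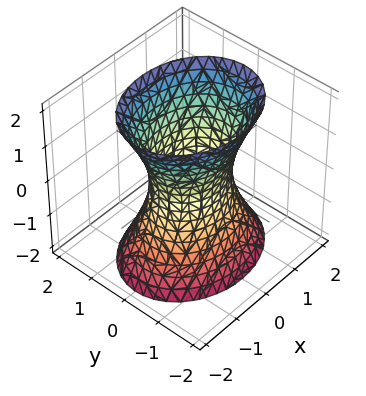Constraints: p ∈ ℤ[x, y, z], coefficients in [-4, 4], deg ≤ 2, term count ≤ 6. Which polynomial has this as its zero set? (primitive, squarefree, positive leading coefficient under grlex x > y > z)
The degree is 2 — an hourglass — one-sheet hyperboloid; a quadric.
Symmetries: it's symmetric under z → −z, forcing even powers of z; it's symmetric under x → −x, forcing even powers of x; the y ↦ −y reflection is a symmetry, so y appears only in even powers.
Against the integer gridlines: the x-axis gridline crossings are at x ∈ {-1, 1}; the surface avoids every integer z-axis point in the box.
These observations pin down the coefficients.

2*x^2 + 3*y^2 - z^2 - 2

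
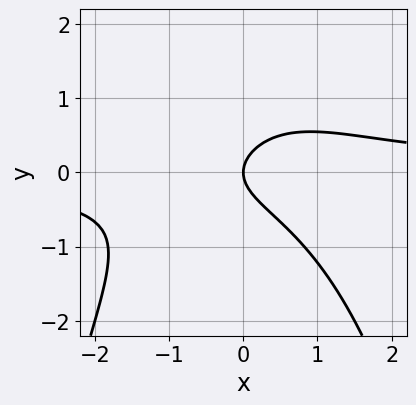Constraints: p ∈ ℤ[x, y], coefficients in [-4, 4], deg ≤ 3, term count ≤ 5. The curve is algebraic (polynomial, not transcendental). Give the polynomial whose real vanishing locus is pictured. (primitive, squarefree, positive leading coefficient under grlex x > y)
1. Degree: a generic line meets the curve in up to 3 points, so deg p = 3.
2. Reading off the gridlines: one x-axis crossing is at x = 0; it crosses the y-axis at the gridline y = 0.
3. These observations pin down the coefficients.

2*x^2*y + 3*y^2 - 2*x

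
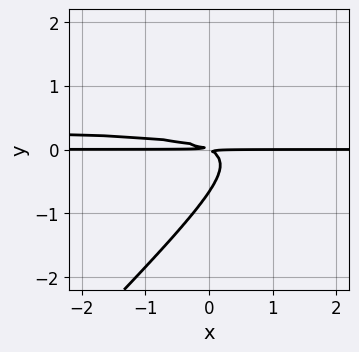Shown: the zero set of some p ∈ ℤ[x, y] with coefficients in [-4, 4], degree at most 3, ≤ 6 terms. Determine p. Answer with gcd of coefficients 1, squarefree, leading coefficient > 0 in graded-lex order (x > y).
3*x*y^2 - 3*y^3 - x*y - 2*y^2

The degree is 3 — a generic line meets the curve in up to 3 points.
From the axis intercepts and sections: the visible x-axis segment lies entirely on the curve.
These observations pin down the coefficients.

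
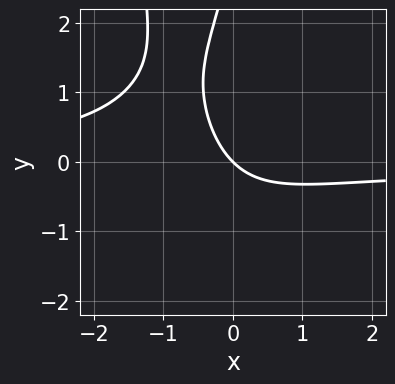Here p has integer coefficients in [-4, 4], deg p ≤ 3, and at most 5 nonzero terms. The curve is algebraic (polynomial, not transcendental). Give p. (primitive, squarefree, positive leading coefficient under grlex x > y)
3*x^2*y + 3*x*y - y^2 + 3*x + 3*y

Degree: a generic line meets the curve in up to 3 points, so deg p = 3.
Observable constraints: it crosses the y-axis at the gridline y = 0; it meets the x-axis at x = 0 (among the integer gridlines).
The integer polynomial consistent with all of this is the stated p.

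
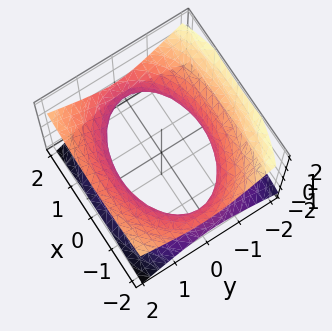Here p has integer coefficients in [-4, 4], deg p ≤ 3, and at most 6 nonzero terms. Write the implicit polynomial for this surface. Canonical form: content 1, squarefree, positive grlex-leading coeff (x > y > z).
1. Degree: a generic line meets the surface in up to 2 points, so deg p = 2.
2. Observable constraints: no z-intercept at any integer in the box.
3. The integer polynomial consistent with all of this is the stated p.

x^2 + 2*y^2 - y*z - 3*z^2 - 3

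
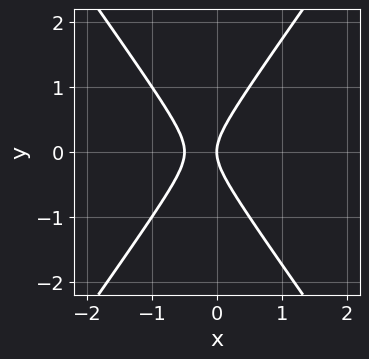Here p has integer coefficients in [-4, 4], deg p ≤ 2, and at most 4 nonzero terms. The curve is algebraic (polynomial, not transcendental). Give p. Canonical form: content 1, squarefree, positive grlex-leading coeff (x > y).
First, degree: no degree-1 curve has this shape, so deg p = 2.
Next, symmetries: mirror symmetry y ↦ −y ⇒ only even powers of y.
Then, from the axis intercepts and sections: it meets the x-axis at x = 0 (among the integer gridlines); it meets the y-axis at y = 0 (among the integer gridlines).
Finally, assembling these constraints gives the stated polynomial.

2*x^2 - y^2 + x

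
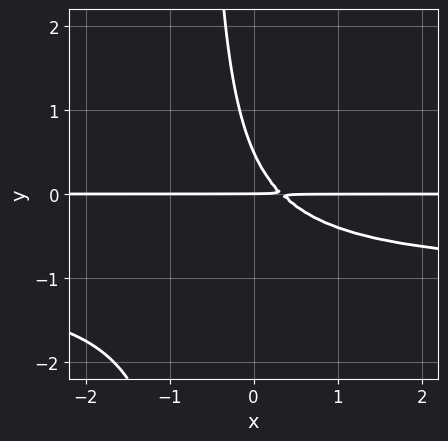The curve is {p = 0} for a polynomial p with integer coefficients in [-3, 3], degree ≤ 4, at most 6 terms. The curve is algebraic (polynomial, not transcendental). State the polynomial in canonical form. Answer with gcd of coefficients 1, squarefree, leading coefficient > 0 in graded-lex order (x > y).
3*x*y^2 + 3*x*y + 2*y^2 - y

deg p = 3. The shape is more complex than any degree-2 curve.
Observable constraints: one y-axis crossing is at y = 0; every point of the x-axis in the box is on the curve.
Assembling these constraints gives the stated polynomial.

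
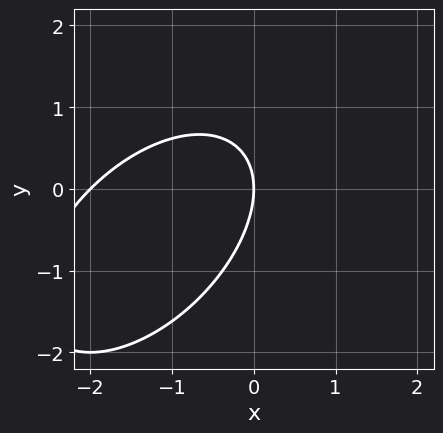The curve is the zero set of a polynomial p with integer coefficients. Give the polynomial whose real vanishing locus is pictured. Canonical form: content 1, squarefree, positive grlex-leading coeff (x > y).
deg p = 2. A generic line meets the curve in up to 2 points.
From the visible intercepts: one y-axis crossing is at y = 0; among the integer gridlines, it crosses the x-axis at x ∈ {-2, 0}.
Together with the visible shape, these determine p as stated.

x^2 - x*y + y^2 + 2*x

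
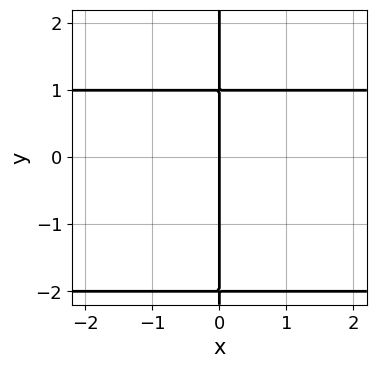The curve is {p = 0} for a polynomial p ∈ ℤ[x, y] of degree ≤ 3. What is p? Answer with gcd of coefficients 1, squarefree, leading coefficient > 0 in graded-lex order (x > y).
1. deg p = 3.
2. From the axis intercepts and sections: it meets the x-axis at x = 0 (among the integer gridlines); every point of the y-axis in the box is on the curve.
3. Matching integer coefficients to the picture gives p.

x*y^2 + x*y - 2*x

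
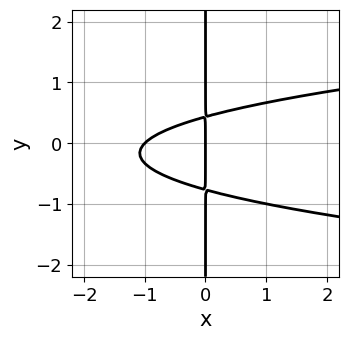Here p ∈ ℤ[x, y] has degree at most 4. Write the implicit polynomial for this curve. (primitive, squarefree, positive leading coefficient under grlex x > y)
3*x*y^2 - x^2 + x*y - x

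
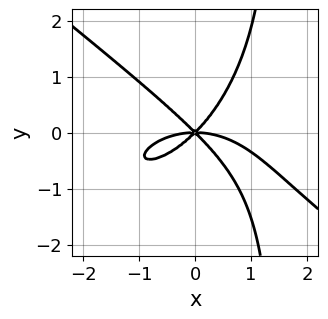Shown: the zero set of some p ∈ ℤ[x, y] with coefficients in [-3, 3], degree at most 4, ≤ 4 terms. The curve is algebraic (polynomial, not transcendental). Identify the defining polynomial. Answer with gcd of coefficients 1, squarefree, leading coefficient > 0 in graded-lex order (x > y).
x^4 + 2*x*y^3 + 3*x^2*y - 3*y^3

(a) Degree: a generic line meets the curve in up to 4 points, so deg p = 4.
(b) Observable constraints: it crosses the x-axis at the gridline x = 0; it meets the y-axis at y = 0 (among the integer gridlines).
(c) Putting this together gives p.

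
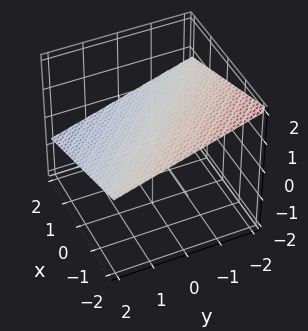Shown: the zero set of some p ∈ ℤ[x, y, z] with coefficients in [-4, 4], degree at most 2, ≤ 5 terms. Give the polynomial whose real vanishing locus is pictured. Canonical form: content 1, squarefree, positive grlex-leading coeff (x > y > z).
x + y + 3*z - 2

1. deg p = 1.
2. Observable constraints: it meets the x-axis at x = 2 (among the integer gridlines); it meets the y-axis at y = 2 (among the integer gridlines).
3. Solving for integer coefficients yields p as stated.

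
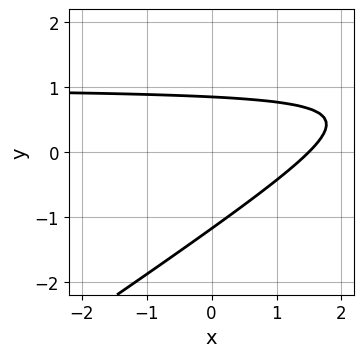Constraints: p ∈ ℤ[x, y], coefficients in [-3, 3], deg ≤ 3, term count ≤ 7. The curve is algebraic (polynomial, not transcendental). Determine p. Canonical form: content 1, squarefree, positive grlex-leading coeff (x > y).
2*x*y - 3*y^2 - 2*x - y + 3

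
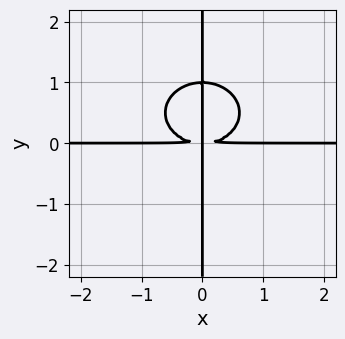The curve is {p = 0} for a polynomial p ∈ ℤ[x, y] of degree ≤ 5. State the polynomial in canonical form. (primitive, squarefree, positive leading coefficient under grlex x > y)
2*x^3*y + 3*x*y^3 - 3*x*y^2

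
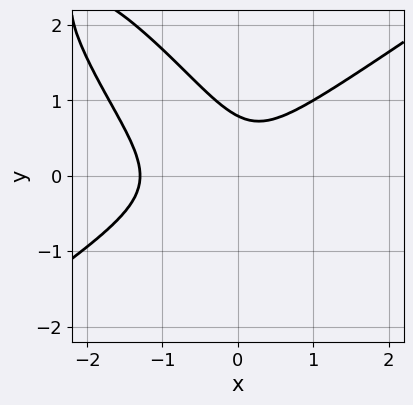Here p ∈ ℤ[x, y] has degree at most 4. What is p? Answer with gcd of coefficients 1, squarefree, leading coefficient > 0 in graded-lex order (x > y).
The degree is 3 — no degree-2 curve has this shape.
Putting this together gives p.

2*x^3 - 3*x*y^2 - 2*y^3 + 2*x^2 + 1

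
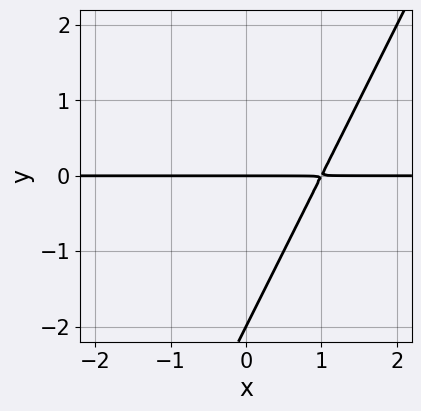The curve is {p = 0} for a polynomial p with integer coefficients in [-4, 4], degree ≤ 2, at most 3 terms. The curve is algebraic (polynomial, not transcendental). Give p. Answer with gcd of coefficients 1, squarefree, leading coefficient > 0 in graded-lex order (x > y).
2*x*y - y^2 - 2*y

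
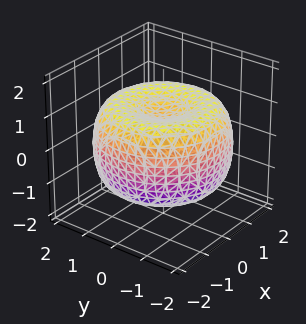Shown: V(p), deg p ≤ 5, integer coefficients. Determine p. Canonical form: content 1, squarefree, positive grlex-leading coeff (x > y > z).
First, deg p = 4.
Next, symmetries: every cross-section ⟂ z is a circle, so x, y appear only via x² + y².
Next, reading off the gridlines: a circular section at z = 0 has radius between 1 and 2.
Finally, the integer polynomial consistent with all of this is the stated p.

x^4 + 2*x^2*y^2 + y^4 - 3*x^2 - 3*y^2 + 3*z^2 - 2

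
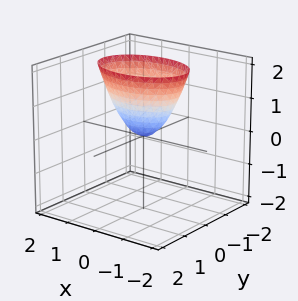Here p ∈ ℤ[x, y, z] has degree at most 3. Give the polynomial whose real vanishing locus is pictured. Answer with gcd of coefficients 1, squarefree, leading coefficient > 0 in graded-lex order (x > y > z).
x^2 + 2*y^2 - z

Degree: a single bowl opening along one axis; a quadric, so deg p = 2.
Symmetries: it's symmetric under x → −x, forcing even powers of x; the y ↦ −y reflection is a symmetry, so y appears only in even powers.
From the axis intercepts and sections: one y-axis crossing is at y = 0; it meets the z-axis at z = 0 (among the integer gridlines).
Solving for integer coefficients yields p as stated.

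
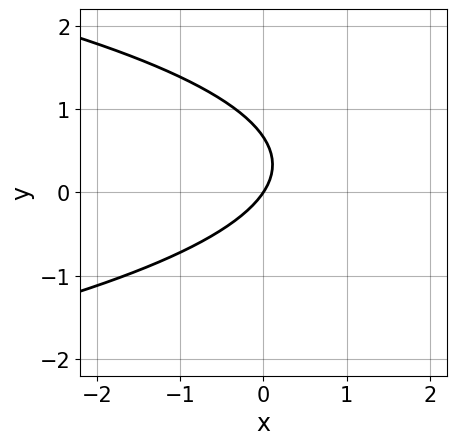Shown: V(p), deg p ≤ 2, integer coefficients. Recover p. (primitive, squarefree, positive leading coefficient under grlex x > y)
(a) Degree: a generic line meets the curve in up to 2 points, so deg p = 2.
(b) From the axis intercepts and sections: it meets the x-axis at x = 0 (among the integer gridlines); it crosses the y-axis at the gridline y = 0.
(c) These observations pin down the coefficients.

3*y^2 + 3*x - 2*y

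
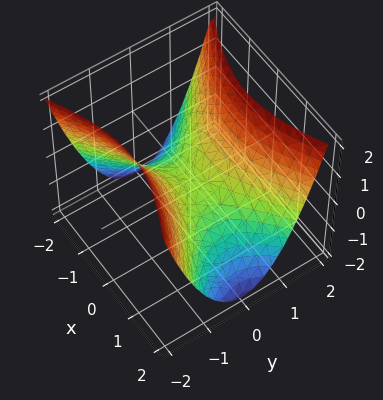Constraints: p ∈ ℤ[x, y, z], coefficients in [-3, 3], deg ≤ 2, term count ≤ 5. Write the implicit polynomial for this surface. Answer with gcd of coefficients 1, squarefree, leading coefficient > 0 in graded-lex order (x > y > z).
x^2 - 2*y^2 + 2*z

(a) deg p = 2. A saddle surface; a quadric.
(b) Symmetries: mirror symmetry x ↦ −x ⇒ only even powers of x; mirror symmetry y ↦ −y ⇒ only even powers of y.
(c) Observable constraints: one x-axis crossing is at x = 0; it crosses the z-axis at the gridline z = 0; it meets the y-axis at y = 0 (among the integer gridlines).
(d) These observations pin down the coefficients.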